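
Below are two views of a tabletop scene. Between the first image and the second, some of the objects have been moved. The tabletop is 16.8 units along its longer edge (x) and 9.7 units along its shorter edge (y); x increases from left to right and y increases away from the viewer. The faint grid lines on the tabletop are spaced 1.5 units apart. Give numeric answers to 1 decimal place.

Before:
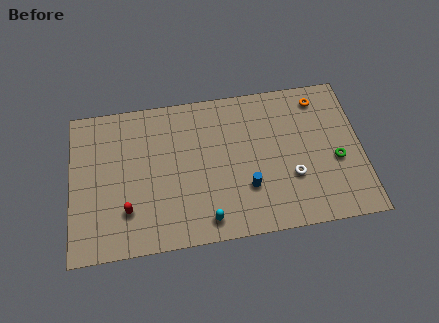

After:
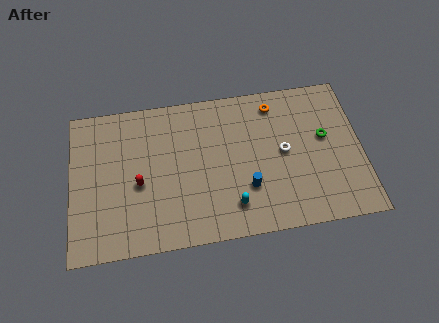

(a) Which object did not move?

the blue cylinder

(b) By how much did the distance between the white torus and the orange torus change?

-2.0

They were about 5.2 units apart before and 3.2 after — 2.0 units closer together.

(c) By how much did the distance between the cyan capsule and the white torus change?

-1.1

They were about 5.4 units apart before and 4.3 after — 1.1 units closer together.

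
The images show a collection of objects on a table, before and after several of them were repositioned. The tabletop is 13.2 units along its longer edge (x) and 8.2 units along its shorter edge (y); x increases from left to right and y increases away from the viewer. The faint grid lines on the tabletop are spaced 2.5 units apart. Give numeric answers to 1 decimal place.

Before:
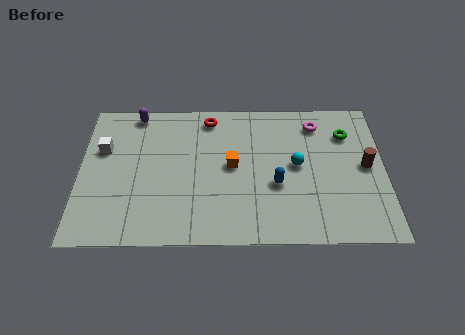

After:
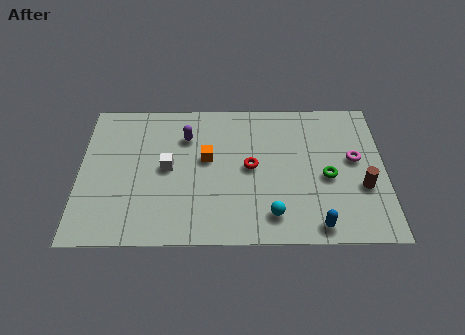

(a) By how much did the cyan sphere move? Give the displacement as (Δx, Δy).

(-1.1, -2.8)

From the two frames, the cyan sphere sits at roughly (9.4, 4.3) before and (8.3, 1.5) after.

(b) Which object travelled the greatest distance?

the red torus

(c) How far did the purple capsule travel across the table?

2.6

The purple capsule moved from about (2.4, 7.4) to (4.6, 6.0), a distance of √(2.2² + 1.4²) ≈ 2.6.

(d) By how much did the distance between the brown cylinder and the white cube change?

-3.0

They were about 11.5 units apart before and 8.5 after — 3.0 units closer together.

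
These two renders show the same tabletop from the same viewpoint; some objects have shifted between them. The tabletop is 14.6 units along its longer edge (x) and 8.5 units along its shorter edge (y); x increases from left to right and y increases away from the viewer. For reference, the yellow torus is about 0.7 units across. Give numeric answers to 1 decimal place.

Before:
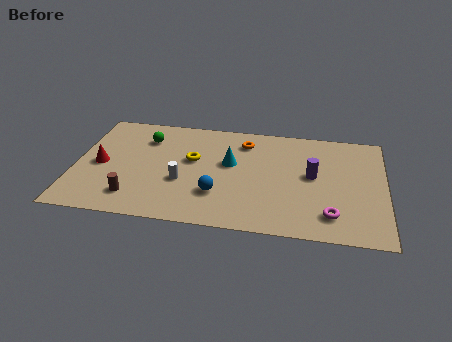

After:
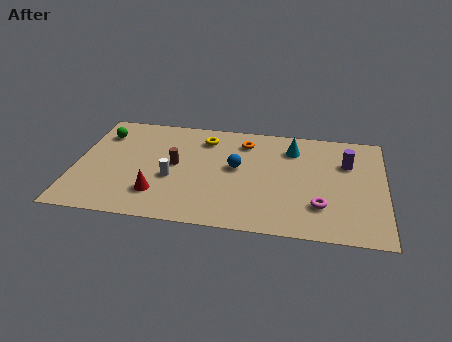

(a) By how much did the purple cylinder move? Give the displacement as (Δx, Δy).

(1.6, 1.2)

From the two frames, the purple cylinder sits at roughly (11.2, 4.6) before and (12.8, 5.8) after.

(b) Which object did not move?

the orange torus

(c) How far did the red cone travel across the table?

3.4

The red cone moved from about (1.2, 4.0) to (4.0, 2.1), a distance of √(2.8² + 1.9²) ≈ 3.4.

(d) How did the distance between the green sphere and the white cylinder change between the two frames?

+1.0

Before: roughly 3.7 units apart; after: 4.7. That's 1.0 units further apart.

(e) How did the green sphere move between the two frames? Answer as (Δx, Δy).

(-2.1, 0.1)

From the two frames, the green sphere sits at roughly (3.2, 6.4) before and (1.1, 6.5) after.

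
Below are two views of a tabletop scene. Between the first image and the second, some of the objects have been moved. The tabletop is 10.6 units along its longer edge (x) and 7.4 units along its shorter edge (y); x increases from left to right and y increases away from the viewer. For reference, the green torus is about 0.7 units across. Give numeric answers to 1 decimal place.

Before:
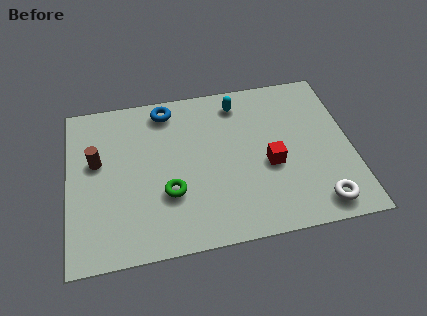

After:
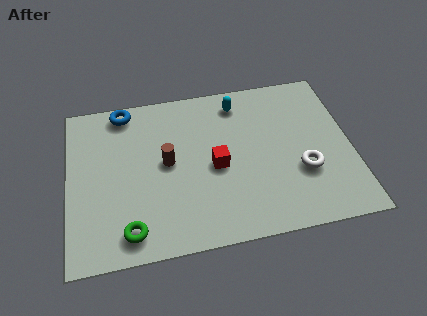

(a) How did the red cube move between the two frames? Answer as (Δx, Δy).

(-2.0, 0.3)

The red cube was at about (7.5, 3.1) and moved to about (5.5, 3.4).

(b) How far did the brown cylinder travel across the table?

2.6

From (1.1, 4.4) to (3.7, 3.9), the brown cylinder covered √(2.6² + 0.5²) ≈ 2.6 units.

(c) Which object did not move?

the cyan capsule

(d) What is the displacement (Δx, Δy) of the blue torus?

(-1.6, 0.2)

From the two frames, the blue torus sits at roughly (3.8, 6.4) before and (2.2, 6.6) after.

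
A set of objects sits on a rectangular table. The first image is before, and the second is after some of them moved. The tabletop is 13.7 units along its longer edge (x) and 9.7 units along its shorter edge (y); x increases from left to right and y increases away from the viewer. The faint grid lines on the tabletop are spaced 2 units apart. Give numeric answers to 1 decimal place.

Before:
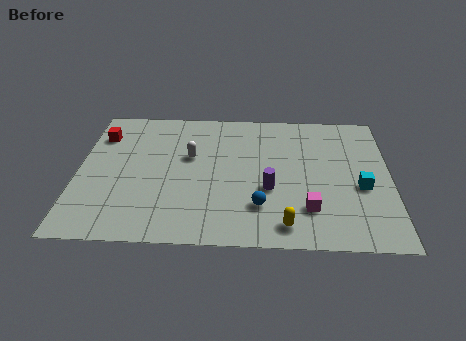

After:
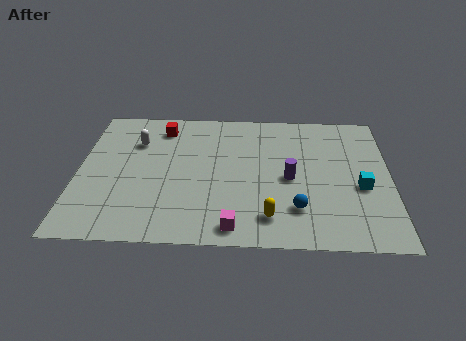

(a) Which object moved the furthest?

the magenta cube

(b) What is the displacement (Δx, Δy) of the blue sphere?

(1.6, -0.1)

From the two frames, the blue sphere sits at roughly (8.0, 2.5) before and (9.6, 2.4) after.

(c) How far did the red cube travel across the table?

2.8

From (0.9, 7.3) to (3.6, 8.0), the red cube covered √(2.7² + 0.7²) ≈ 2.8 units.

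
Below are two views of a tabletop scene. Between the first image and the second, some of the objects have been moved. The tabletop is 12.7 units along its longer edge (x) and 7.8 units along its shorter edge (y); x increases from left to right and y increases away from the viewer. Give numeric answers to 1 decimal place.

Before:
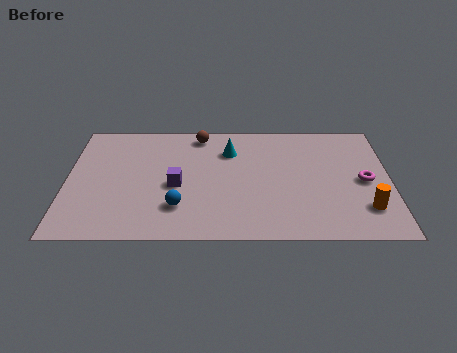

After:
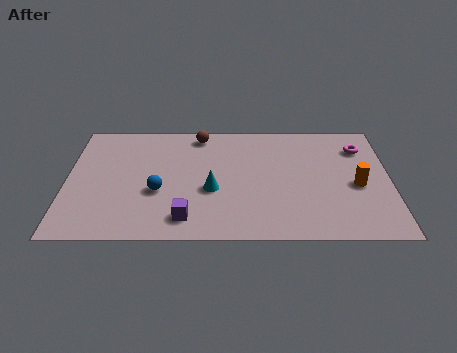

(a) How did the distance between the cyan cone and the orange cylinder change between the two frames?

-0.8

The distance was about 6.5 in the first image and 5.7 in the second, so they moved 0.8 units closer together.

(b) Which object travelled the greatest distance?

the cyan cone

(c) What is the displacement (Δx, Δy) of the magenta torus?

(-0.1, 2.2)

The magenta torus started near (11.7, 3.7) and ended near (11.6, 5.9).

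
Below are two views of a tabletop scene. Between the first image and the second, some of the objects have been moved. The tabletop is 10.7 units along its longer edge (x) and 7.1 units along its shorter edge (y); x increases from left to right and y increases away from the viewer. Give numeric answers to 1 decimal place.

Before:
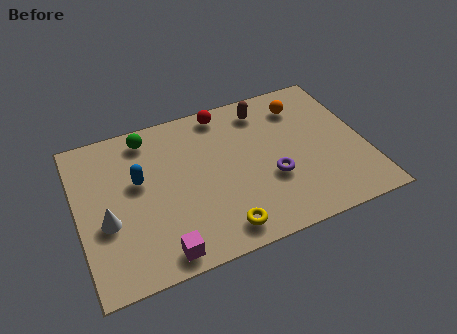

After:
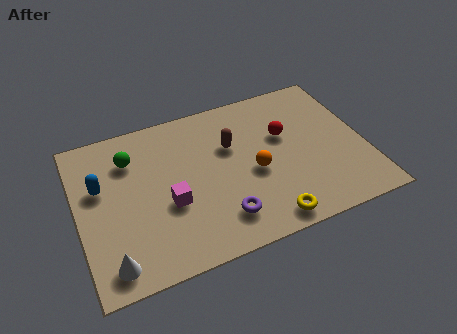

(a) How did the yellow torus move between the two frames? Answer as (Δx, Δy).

(1.7, -0.2)

The yellow torus was at about (5.0, 1.0) and moved to about (6.7, 0.8).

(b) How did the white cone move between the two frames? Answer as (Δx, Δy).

(0.0, -1.8)

The white cone was at about (1.0, 2.8) and moved to about (1.0, 1.0).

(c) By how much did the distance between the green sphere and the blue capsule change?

-0.5

They were about 2.0 units apart before and 1.5 after — 0.5 units closer together.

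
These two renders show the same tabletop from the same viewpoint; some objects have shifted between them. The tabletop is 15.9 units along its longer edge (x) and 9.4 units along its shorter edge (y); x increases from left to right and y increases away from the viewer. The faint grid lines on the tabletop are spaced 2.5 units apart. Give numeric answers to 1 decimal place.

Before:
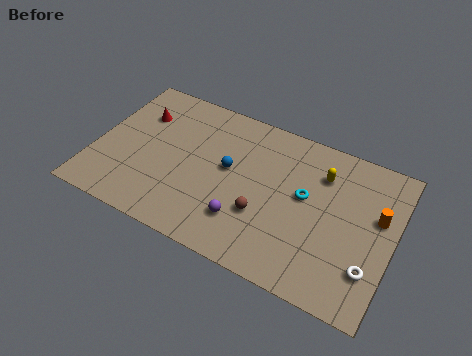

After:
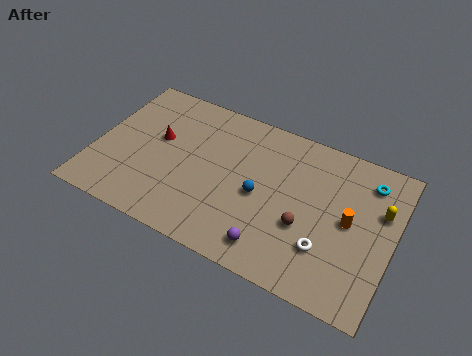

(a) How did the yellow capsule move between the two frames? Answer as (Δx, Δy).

(3.2, -0.9)

From the two frames, the yellow capsule sits at roughly (11.9, 7.0) before and (15.1, 6.1) after.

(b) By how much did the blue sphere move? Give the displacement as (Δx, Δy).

(1.8, -0.9)

The blue sphere was at about (7.1, 5.2) and moved to about (8.9, 4.3).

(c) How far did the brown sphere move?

2.2

The brown sphere was near (9.2, 3.2) before and (11.4, 3.5) after, so it travelled √(2.2² + 0.3²) ≈ 2.2 units.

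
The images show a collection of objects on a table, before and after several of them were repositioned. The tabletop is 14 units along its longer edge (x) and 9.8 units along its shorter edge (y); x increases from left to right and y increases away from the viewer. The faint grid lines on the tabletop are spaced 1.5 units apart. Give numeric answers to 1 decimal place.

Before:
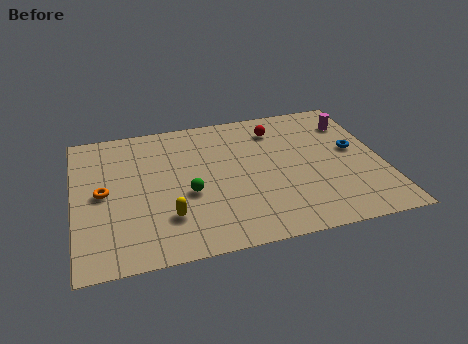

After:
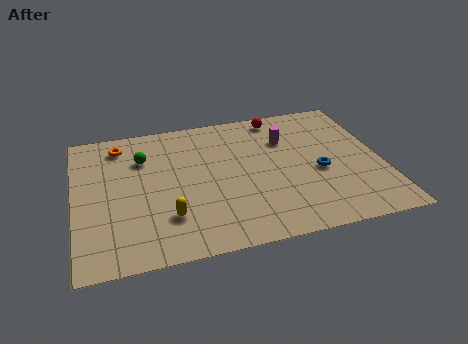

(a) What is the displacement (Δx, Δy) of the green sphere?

(-1.9, 3.0)

The green sphere started near (5.1, 4.0) and ended near (3.2, 7.0).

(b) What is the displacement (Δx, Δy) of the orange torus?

(0.9, 3.3)

The orange torus was at about (1.3, 4.9) and moved to about (2.2, 8.2).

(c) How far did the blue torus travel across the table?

2.1

From (12.8, 5.4) to (11.1, 4.2), the blue torus covered √(1.7² + 1.2²) ≈ 2.1 units.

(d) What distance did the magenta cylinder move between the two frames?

3.2

The magenta cylinder moved from about (12.9, 7.5) to (9.8, 6.9), a distance of √(3.1² + 0.6²) ≈ 3.2.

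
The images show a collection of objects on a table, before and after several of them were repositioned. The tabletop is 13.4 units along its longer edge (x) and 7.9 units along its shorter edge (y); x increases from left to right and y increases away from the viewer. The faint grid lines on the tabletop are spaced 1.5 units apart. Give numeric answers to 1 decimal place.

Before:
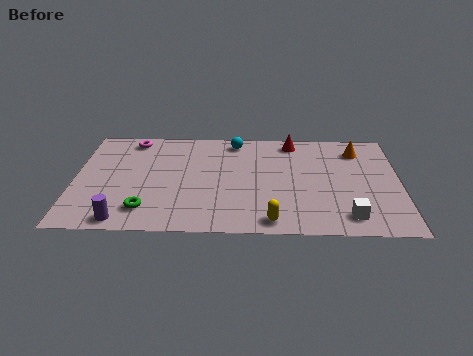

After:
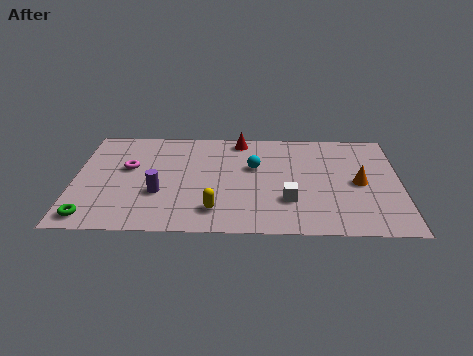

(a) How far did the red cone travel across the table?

2.2

The red cone moved from about (9.0, 6.9) to (6.8, 7.0), a distance of √(2.2² + 0.1²) ≈ 2.2.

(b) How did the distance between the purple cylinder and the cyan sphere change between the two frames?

-3.2

Before: roughly 7.6 units apart; after: 4.4. That's 3.2 units closer together.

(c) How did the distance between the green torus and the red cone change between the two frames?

+0.5

The distance was about 8.0 in the first image and 8.5 in the second, so they moved 0.5 units further apart.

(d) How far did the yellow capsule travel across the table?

2.4

The yellow capsule moved from about (8.1, 0.9) to (5.8, 1.6), a distance of √(2.3² + 0.7²) ≈ 2.4.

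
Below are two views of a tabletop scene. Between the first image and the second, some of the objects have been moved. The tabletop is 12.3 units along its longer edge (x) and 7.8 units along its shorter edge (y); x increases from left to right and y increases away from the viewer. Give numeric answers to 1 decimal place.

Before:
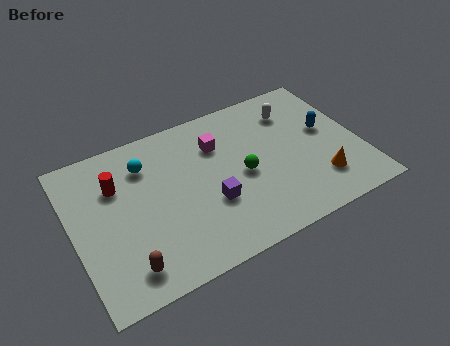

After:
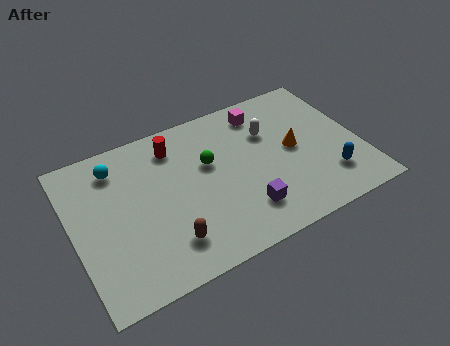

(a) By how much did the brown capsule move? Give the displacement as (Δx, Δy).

(1.8, 0.4)

The brown capsule started near (1.9, 1.3) and ended near (3.7, 1.7).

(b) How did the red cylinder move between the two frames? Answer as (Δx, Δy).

(2.6, 0.9)

From the two frames, the red cylinder sits at roughly (2.0, 5.4) before and (4.6, 6.3) after.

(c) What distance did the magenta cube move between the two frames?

2.3

From (6.4, 5.6) to (8.5, 6.5), the magenta cube covered √(2.1² + 0.9²) ≈ 2.3 units.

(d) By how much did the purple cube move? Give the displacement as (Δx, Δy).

(1.3, -1.0)

The purple cube started near (5.7, 2.8) and ended near (7.0, 1.8).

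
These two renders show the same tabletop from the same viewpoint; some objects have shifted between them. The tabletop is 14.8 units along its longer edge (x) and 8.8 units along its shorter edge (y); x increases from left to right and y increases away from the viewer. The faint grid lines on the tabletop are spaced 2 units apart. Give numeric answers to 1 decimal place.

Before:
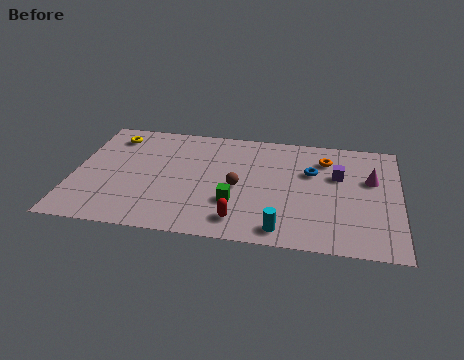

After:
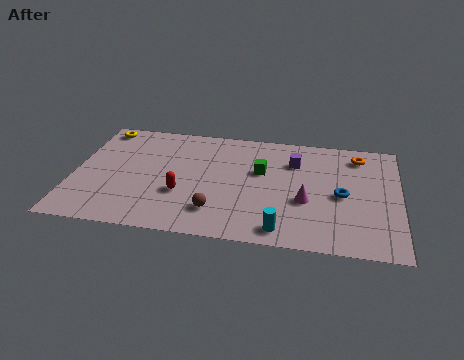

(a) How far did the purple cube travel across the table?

2.2

From (12.0, 5.6) to (10.0, 6.4), the purple cube covered √(2.0² + 0.8²) ≈ 2.2 units.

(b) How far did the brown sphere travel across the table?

2.2

From (7.5, 4.0) to (6.6, 2.0), the brown sphere covered √(0.9² + 2.0²) ≈ 2.2 units.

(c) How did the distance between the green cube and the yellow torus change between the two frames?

+0.6

Before: roughly 7.3 units apart; after: 7.9. That's 0.6 units further apart.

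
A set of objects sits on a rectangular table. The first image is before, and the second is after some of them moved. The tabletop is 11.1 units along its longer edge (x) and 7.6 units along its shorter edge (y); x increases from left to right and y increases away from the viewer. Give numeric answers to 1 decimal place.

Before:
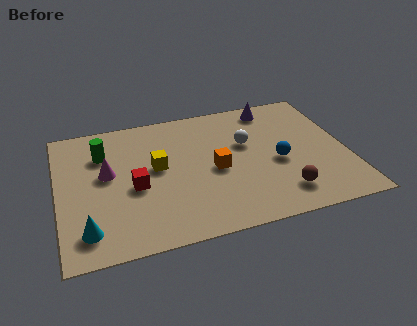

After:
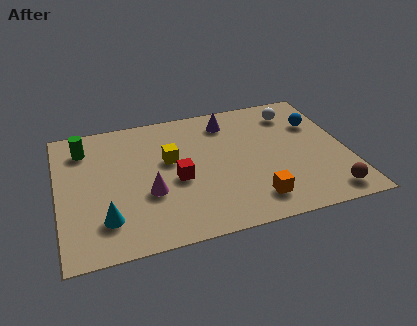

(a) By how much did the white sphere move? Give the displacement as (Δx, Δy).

(2.0, 1.4)

The white sphere started near (7.3, 4.7) and ended near (9.3, 6.1).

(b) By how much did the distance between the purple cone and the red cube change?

-2.9

The distance was about 6.5 in the first image and 3.6 in the second, so they moved 2.9 units closer together.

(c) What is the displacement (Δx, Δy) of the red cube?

(1.6, 0.0)

From the two frames, the red cube sits at roughly (2.9, 3.3) before and (4.5, 3.3) after.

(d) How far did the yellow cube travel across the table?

0.6

The yellow cube was near (3.8, 4.2) before and (4.3, 4.5) after, so it travelled √(0.5² + 0.3²) ≈ 0.6 units.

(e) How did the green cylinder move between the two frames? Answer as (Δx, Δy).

(-0.7, 0.5)

From the two frames, the green cylinder sits at roughly (1.8, 5.5) before and (1.1, 6.0) after.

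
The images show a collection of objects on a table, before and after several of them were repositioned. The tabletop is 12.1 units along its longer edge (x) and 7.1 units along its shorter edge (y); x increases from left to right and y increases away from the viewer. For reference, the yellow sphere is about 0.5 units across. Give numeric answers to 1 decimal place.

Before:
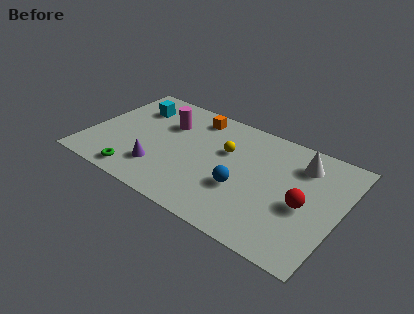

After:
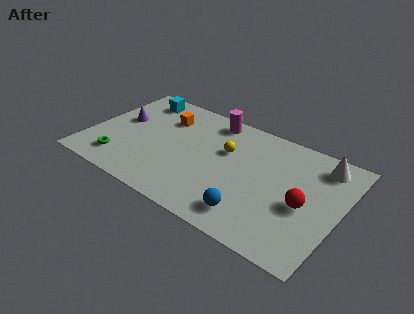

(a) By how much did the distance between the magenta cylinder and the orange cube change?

+0.8

Before: roughly 1.6 units apart; after: 2.4. That's 0.8 units further apart.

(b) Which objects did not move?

the red sphere and the yellow sphere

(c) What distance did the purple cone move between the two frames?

3.3

The purple cone moved from about (3.7, 1.8) to (1.3, 4.1), a distance of √(2.4² + 2.3²) ≈ 3.3.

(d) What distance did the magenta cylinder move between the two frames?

2.4

From (3.5, 4.9) to (5.5, 6.2), the magenta cylinder covered √(2.0² + 1.3²) ≈ 2.4 units.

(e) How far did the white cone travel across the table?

1.0

From (10.0, 5.5) to (10.9, 5.9), the white cone covered √(0.9² + 0.4²) ≈ 1.0 units.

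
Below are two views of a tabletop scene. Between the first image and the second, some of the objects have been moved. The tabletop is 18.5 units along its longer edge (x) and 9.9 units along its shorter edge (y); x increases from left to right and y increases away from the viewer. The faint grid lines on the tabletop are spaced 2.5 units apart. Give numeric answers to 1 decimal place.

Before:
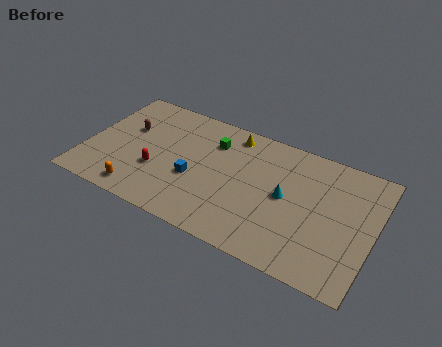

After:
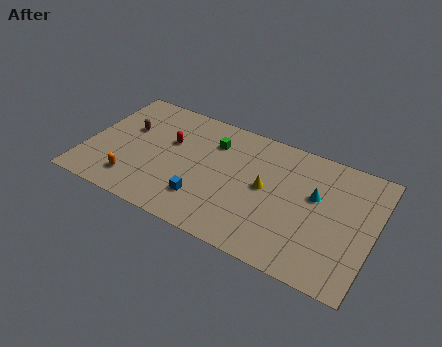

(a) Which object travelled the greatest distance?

the yellow cone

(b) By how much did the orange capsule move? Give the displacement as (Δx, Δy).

(-0.5, 0.7)

The orange capsule started near (3.9, 1.3) and ended near (3.4, 2.0).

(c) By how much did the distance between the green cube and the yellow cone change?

+2.7

Before: roughly 1.6 units apart; after: 4.3. That's 2.7 units further apart.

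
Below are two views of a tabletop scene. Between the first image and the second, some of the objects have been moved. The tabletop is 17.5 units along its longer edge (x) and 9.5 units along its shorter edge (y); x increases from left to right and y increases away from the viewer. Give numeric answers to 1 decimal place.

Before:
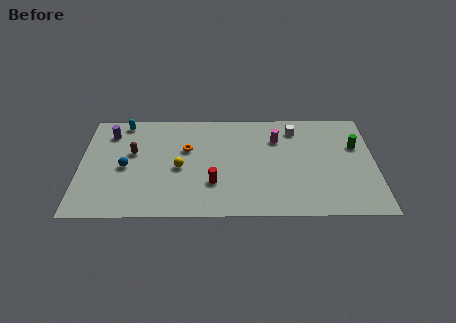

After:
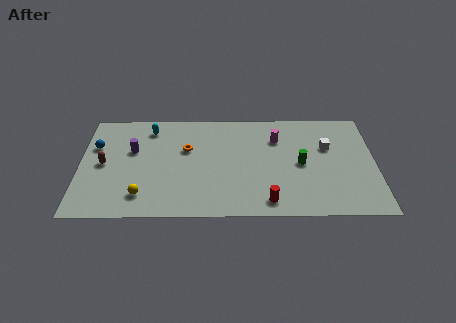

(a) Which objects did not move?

the orange torus and the magenta cylinder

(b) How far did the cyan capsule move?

1.7

The cyan capsule was near (2.5, 8.5) before and (4.1, 7.9) after, so it travelled √(1.6² + 0.6²) ≈ 1.7 units.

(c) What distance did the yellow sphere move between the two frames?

3.3

From (5.9, 4.3) to (3.7, 1.9), the yellow sphere covered √(2.2² + 2.4²) ≈ 3.3 units.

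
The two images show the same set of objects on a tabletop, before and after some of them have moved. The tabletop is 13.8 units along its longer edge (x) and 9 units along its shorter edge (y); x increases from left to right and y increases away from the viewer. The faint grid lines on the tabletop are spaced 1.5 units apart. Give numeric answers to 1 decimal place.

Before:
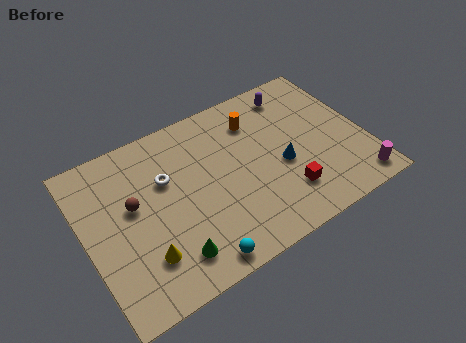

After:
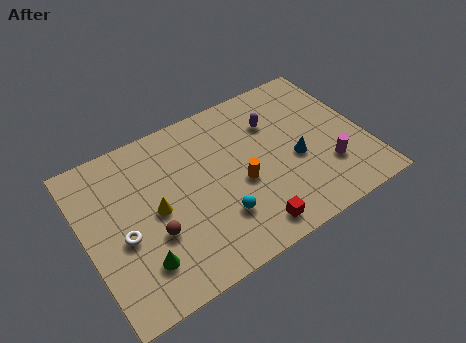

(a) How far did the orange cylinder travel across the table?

3.4

The orange cylinder was near (8.8, 6.9) before and (7.5, 3.8) after, so it travelled √(1.3² + 3.1²) ≈ 3.4 units.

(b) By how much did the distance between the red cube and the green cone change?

-0.5

Before: roughly 5.8 units apart; after: 5.3. That's 0.5 units closer together.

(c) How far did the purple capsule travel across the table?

1.8

From (10.9, 7.6) to (9.6, 6.4), the purple capsule covered √(1.3² + 1.2²) ≈ 1.8 units.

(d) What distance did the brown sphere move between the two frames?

2.1

From (2.4, 5.2) to (3.1, 3.2), the brown sphere covered √(0.7² + 2.0²) ≈ 2.1 units.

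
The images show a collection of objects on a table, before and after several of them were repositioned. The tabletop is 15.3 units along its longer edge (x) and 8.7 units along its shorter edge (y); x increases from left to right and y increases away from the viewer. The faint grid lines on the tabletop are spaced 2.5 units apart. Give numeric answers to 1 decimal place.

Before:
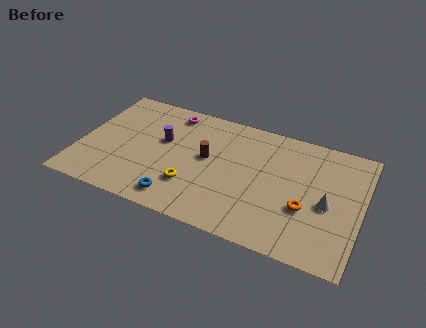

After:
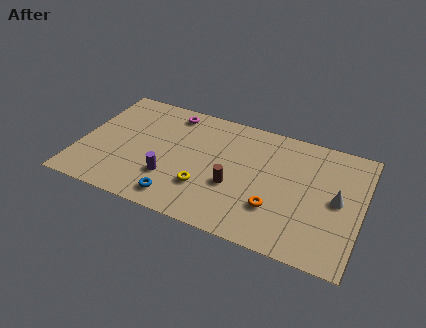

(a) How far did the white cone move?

0.7

The white cone moved from about (13.5, 3.9) to (14.0, 4.4), a distance of √(0.5² + 0.5²) ≈ 0.7.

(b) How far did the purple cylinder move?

2.7

The purple cylinder moved from about (4.4, 5.2) to (5.1, 2.6), a distance of √(0.7² + 2.6²) ≈ 2.7.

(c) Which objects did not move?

the blue torus and the magenta torus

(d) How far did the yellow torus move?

0.7

From (6.3, 2.5) to (7.0, 2.6), the yellow torus covered √(0.7² + 0.1²) ≈ 0.7 units.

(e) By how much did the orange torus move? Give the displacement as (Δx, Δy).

(-1.6, -0.6)

The orange torus started near (12.4, 3.2) and ended near (10.8, 2.6).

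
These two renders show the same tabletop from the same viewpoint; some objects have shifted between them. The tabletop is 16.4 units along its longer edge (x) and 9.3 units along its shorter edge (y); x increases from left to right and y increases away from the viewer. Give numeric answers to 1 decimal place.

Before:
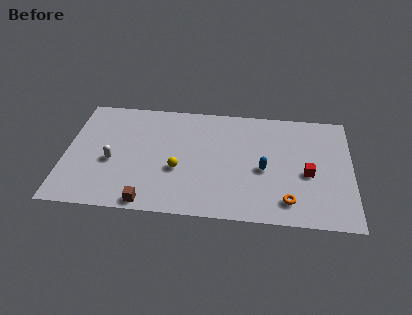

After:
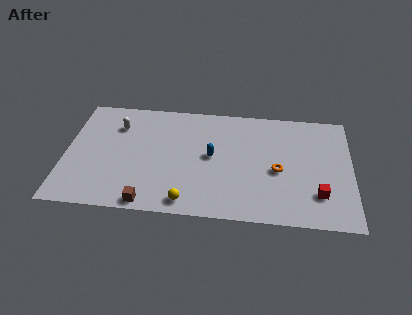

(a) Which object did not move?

the brown cube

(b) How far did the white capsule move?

3.0

The white capsule was near (2.7, 3.9) before and (2.9, 6.9) after, so it travelled √(0.2² + 3.0²) ≈ 3.0 units.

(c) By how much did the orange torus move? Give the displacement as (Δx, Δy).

(-0.6, 2.4)

From the two frames, the orange torus sits at roughly (12.8, 1.7) before and (12.2, 4.1) after.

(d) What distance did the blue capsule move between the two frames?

3.1

The blue capsule was near (11.4, 4.1) before and (8.4, 4.9) after, so it travelled √(3.0² + 0.8²) ≈ 3.1 units.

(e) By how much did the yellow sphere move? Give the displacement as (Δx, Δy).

(0.6, -2.5)

The yellow sphere started near (6.5, 3.6) and ended near (7.1, 1.1).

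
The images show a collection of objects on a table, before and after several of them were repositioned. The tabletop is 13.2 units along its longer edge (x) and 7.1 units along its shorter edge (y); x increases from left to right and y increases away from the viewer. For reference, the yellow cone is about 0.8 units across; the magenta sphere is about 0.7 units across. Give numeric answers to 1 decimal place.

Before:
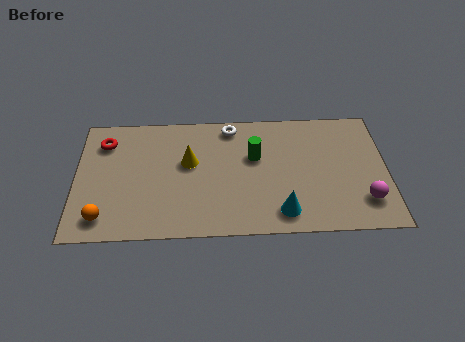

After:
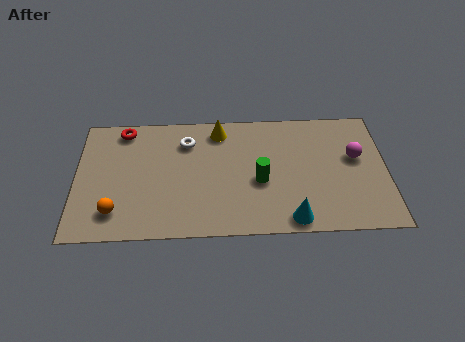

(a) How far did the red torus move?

1.1

The red torus was near (1.2, 5.5) before and (2.0, 6.2) after, so it travelled √(0.8² + 0.7²) ≈ 1.1 units.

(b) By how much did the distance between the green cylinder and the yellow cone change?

+0.6

Before: roughly 2.8 units apart; after: 3.4. That's 0.6 units further apart.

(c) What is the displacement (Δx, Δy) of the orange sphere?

(0.5, 0.3)

The orange sphere started near (1.2, 1.2) and ended near (1.7, 1.5).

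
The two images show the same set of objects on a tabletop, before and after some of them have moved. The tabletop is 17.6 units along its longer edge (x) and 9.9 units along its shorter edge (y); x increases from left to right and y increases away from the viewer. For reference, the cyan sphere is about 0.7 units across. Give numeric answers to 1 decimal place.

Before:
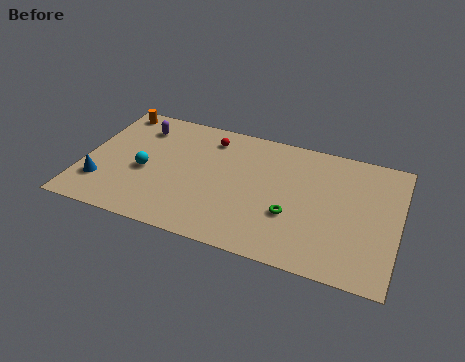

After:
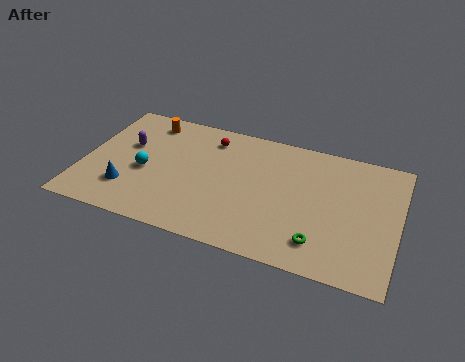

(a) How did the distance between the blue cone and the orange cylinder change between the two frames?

-0.4

Before: roughly 6.2 units apart; after: 5.8. That's 0.4 units closer together.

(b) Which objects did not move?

the cyan sphere and the red sphere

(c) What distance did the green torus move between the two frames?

2.3

The green torus moved from about (11.8, 3.5) to (13.5, 2.0), a distance of √(1.7² + 1.5²) ≈ 2.3.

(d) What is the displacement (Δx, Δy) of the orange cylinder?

(2.0, -0.4)

The orange cylinder started near (1.2, 8.8) and ended near (3.2, 8.4).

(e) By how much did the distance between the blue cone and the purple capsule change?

-1.9

Before: roughly 5.4 units apart; after: 3.5. That's 1.9 units closer together.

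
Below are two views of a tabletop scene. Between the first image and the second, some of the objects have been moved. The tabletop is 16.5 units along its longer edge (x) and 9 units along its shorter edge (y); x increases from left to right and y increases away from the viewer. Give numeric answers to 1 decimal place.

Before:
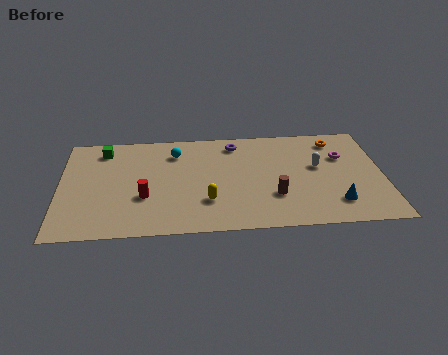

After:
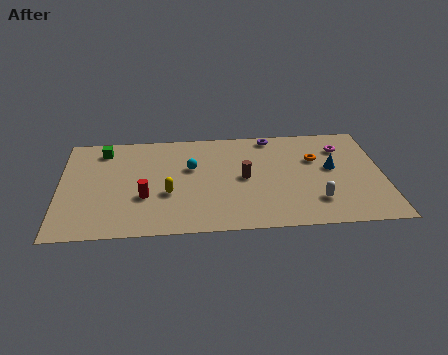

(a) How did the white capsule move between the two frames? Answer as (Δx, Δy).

(-0.2, -3.0)

From the two frames, the white capsule sits at roughly (13.2, 5.2) before and (13.0, 2.2) after.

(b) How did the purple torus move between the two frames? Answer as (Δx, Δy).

(1.9, 0.5)

The purple torus was at about (9.0, 7.6) and moved to about (10.9, 8.1).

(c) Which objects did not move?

the green cube and the red cylinder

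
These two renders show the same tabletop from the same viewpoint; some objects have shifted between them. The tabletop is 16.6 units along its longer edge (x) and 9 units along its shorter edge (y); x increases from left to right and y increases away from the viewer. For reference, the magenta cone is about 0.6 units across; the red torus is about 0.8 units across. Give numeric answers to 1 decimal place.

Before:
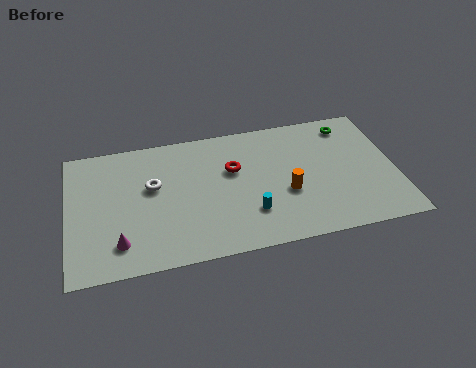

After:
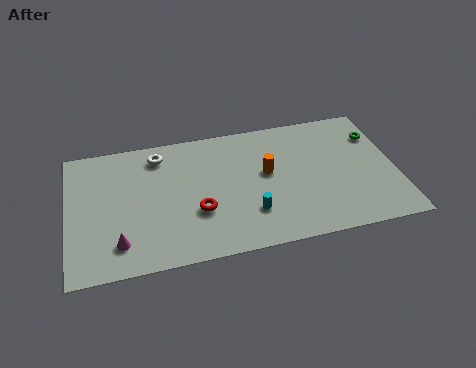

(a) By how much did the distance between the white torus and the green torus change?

+0.7

The distance was about 10.4 in the first image and 11.1 in the second, so they moved 0.7 units further apart.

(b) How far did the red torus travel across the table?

3.1

From (8.4, 5.7) to (6.5, 3.2), the red torus covered √(1.9² + 2.5²) ≈ 3.1 units.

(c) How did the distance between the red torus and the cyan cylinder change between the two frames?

-0.6

The distance was about 3.3 in the first image and 2.7 in the second, so they moved 0.6 units closer together.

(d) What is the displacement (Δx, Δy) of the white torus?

(0.4, 2.1)

The white torus was at about (4.3, 5.4) and moved to about (4.7, 7.5).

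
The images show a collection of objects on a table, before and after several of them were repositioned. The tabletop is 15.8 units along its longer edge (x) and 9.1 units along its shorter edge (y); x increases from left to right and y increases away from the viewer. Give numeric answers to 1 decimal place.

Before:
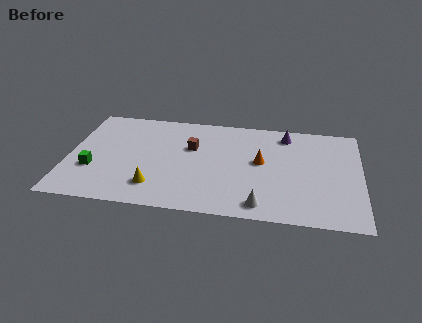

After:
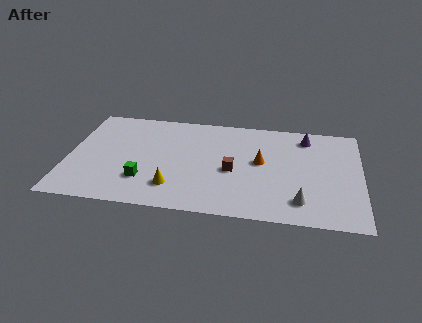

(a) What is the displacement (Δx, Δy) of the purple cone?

(1.1, -0.1)

The purple cone started near (11.7, 7.7) and ended near (12.8, 7.6).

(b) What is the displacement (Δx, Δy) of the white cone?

(2.1, 0.6)

From the two frames, the white cone sits at roughly (10.5, 1.2) before and (12.6, 1.8) after.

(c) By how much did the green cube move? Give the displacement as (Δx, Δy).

(2.8, -0.6)

From the two frames, the green cube sits at roughly (1.4, 3.1) before and (4.2, 2.5) after.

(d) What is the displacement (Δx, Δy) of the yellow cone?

(1.0, 0.1)

From the two frames, the yellow cone sits at roughly (4.8, 2.0) before and (5.8, 2.1) after.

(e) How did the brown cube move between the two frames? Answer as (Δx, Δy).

(2.3, -1.8)

The brown cube was at about (6.6, 5.8) and moved to about (8.9, 4.0).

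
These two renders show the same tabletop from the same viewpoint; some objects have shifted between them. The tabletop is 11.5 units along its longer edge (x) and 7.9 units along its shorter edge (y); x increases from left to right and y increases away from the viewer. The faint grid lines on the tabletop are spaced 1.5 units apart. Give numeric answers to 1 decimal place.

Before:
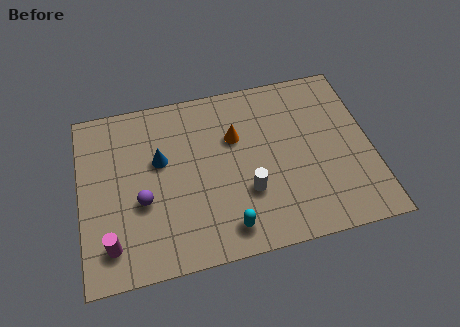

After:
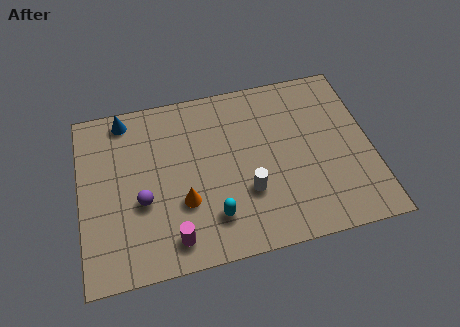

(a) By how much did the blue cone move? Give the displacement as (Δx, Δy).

(-1.3, 2.2)

The blue cone started near (3.2, 4.8) and ended near (1.9, 7.0).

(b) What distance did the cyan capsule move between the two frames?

0.8

From (5.6, 1.2) to (5.1, 1.8), the cyan capsule covered √(0.5² + 0.6²) ≈ 0.8 units.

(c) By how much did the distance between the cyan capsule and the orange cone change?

-2.6

Before: roughly 4.0 units apart; after: 1.4. That's 2.6 units closer together.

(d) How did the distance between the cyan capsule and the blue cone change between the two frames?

+1.8

The distance was about 4.3 in the first image and 6.1 in the second, so they moved 1.8 units further apart.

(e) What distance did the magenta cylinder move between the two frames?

2.4

From (1.1, 1.5) to (3.5, 1.2), the magenta cylinder covered √(2.4² + 0.3²) ≈ 2.4 units.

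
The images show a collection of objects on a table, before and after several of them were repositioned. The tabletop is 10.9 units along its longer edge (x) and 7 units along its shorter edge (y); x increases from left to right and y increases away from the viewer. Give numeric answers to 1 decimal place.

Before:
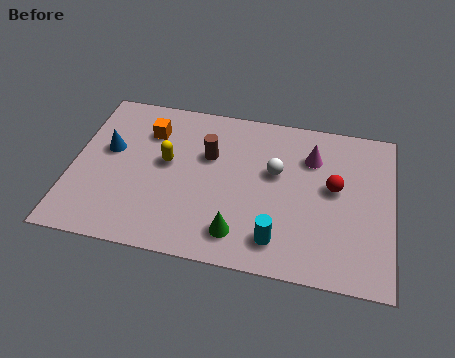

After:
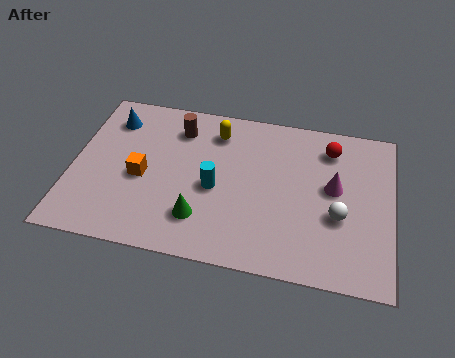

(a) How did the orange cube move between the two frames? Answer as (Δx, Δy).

(-0.1, -2.1)

The orange cube started near (2.5, 5.2) and ended near (2.4, 3.1).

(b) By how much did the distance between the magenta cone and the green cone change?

+0.5

The distance was about 4.4 in the first image and 4.9 in the second, so they moved 0.5 units further apart.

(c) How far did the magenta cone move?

1.4

The magenta cone was near (8.1, 5.1) before and (8.9, 3.9) after, so it travelled √(0.8² + 1.2²) ≈ 1.4 units.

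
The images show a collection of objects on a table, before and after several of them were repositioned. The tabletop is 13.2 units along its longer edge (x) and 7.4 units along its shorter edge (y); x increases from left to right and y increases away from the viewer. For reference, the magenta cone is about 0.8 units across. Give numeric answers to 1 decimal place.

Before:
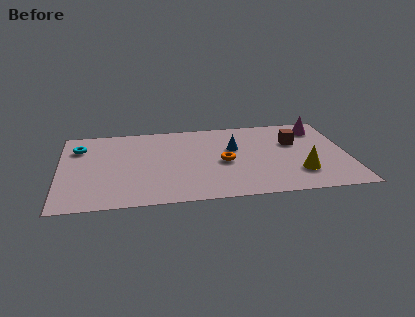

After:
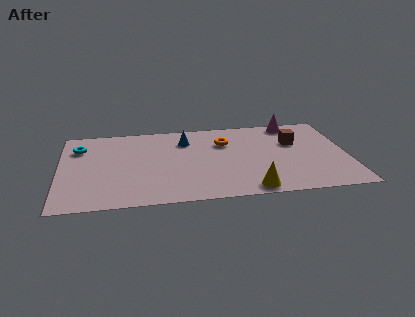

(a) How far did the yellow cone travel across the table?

2.6

The yellow cone moved from about (10.9, 2.0) to (8.6, 0.8), a distance of √(2.3² + 1.2²) ≈ 2.6.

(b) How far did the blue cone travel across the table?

2.4

The blue cone moved from about (8.0, 4.6) to (5.8, 5.6), a distance of √(2.2² + 1.0²) ≈ 2.4.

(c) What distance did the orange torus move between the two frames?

1.8

From (7.5, 3.4) to (7.6, 5.2), the orange torus covered √(0.1² + 1.8²) ≈ 1.8 units.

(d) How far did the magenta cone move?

1.3

The magenta cone was near (12.0, 6.0) before and (10.8, 6.6) after, so it travelled √(1.2² + 0.6²) ≈ 1.3 units.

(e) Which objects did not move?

the brown cube and the cyan torus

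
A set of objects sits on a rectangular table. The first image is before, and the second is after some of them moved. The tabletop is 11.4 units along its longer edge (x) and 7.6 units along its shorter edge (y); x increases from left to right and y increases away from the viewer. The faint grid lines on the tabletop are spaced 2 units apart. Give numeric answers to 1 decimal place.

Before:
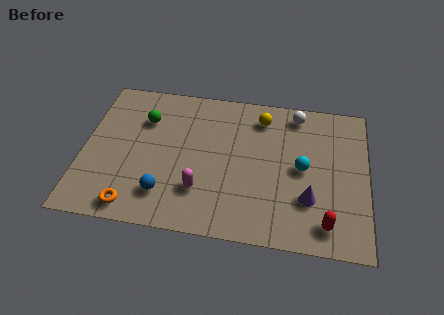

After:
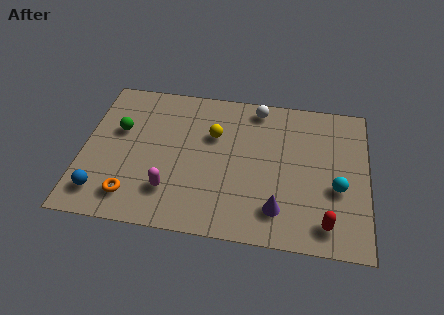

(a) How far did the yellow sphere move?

2.2

From (7.1, 6.2) to (5.2, 5.0), the yellow sphere covered √(1.9² + 1.2²) ≈ 2.2 units.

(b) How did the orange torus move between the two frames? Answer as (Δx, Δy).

(-0.1, 0.5)

From the two frames, the orange torus sits at roughly (2.2, 0.9) before and (2.1, 1.4) after.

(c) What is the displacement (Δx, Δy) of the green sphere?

(-1.0, -0.7)

From the two frames, the green sphere sits at roughly (2.4, 5.4) before and (1.4, 4.7) after.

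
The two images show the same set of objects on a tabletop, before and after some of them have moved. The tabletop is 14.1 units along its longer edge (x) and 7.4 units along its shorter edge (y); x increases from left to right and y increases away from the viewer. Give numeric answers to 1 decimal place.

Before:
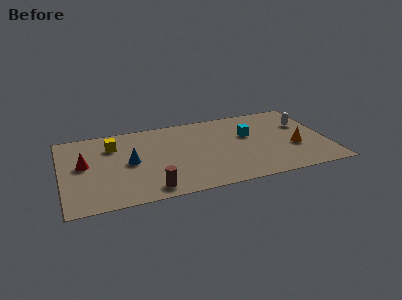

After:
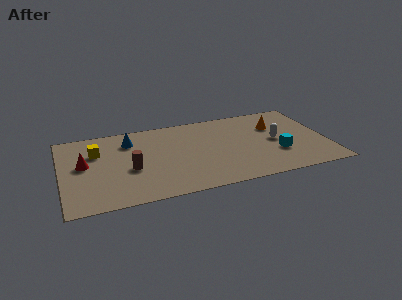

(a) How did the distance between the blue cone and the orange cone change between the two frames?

-0.9

The distance was about 8.7 in the first image and 7.8 in the second, so they moved 0.9 units closer together.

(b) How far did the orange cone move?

2.4

From (12.3, 2.8) to (11.5, 5.1), the orange cone covered √(0.8² + 2.3²) ≈ 2.4 units.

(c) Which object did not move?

the red cone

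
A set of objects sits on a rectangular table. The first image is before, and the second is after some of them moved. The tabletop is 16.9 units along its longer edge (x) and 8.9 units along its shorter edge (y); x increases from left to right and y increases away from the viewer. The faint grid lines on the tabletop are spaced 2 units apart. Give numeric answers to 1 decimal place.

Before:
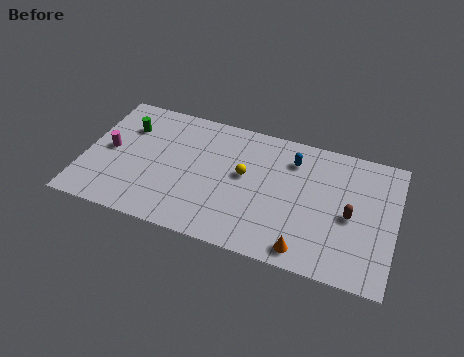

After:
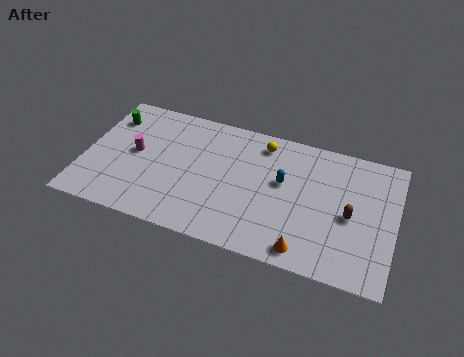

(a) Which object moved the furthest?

the yellow sphere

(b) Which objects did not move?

the brown capsule and the orange cone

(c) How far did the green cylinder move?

1.1

The green cylinder was near (2.1, 6.4) before and (1.1, 6.8) after, so it travelled √(1.0² + 0.4²) ≈ 1.1 units.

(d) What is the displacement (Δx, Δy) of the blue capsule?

(-0.4, -1.7)

The blue capsule was at about (11.2, 6.9) and moved to about (10.8, 5.2).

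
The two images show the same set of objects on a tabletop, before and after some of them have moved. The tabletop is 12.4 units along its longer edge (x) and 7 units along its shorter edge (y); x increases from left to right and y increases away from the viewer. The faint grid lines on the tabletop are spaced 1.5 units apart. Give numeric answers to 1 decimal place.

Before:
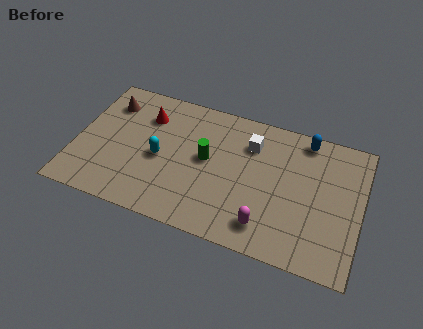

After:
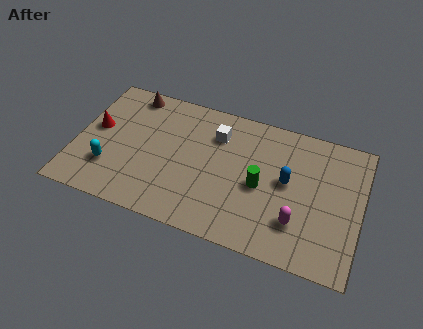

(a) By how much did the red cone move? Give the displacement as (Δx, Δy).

(-2.1, -1.3)

The red cone was at about (2.9, 5.2) and moved to about (0.8, 3.9).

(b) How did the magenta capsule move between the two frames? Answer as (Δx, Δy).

(1.3, 0.6)

The magenta capsule started near (8.5, 1.3) and ended near (9.8, 1.9).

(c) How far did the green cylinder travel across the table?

2.5

The green cylinder was near (5.7, 3.8) before and (8.1, 3.2) after, so it travelled √(2.4² + 0.6²) ≈ 2.5 units.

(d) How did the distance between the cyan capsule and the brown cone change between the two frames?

+0.9

The distance was about 3.3 in the first image and 4.2 in the second, so they moved 0.9 units further apart.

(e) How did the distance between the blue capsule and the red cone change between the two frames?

+1.4

Before: roughly 7.0 units apart; after: 8.4. That's 1.4 units further apart.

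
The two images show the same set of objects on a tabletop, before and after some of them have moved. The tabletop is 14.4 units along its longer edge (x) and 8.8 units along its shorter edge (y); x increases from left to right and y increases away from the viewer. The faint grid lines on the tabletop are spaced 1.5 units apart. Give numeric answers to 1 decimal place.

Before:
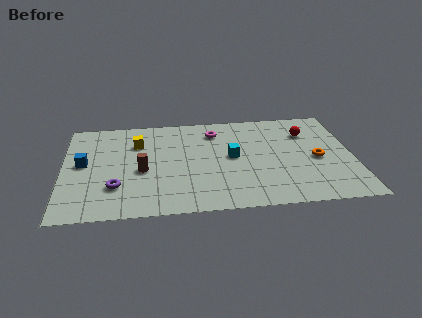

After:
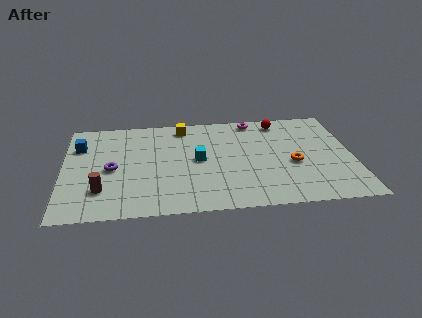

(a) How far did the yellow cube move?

2.6

The yellow cube moved from about (3.7, 6.3) to (6.0, 7.6), a distance of √(2.3² + 1.3²) ≈ 2.6.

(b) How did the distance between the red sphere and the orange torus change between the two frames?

+1.5

The distance was about 2.4 in the first image and 3.9 in the second, so they moved 1.5 units further apart.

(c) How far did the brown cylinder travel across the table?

2.5

The brown cylinder was near (3.9, 3.8) before and (1.9, 2.3) after, so it travelled √(2.0² + 1.5²) ≈ 2.5 units.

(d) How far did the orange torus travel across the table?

1.2

The orange torus was near (12.6, 4.0) before and (11.4, 3.7) after, so it travelled √(1.2² + 0.3²) ≈ 1.2 units.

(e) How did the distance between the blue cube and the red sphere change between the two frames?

-1.1

Before: roughly 11.3 units apart; after: 10.2. That's 1.1 units closer together.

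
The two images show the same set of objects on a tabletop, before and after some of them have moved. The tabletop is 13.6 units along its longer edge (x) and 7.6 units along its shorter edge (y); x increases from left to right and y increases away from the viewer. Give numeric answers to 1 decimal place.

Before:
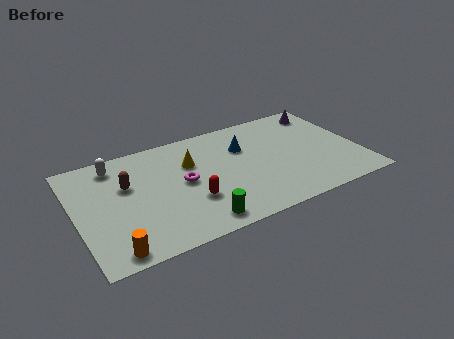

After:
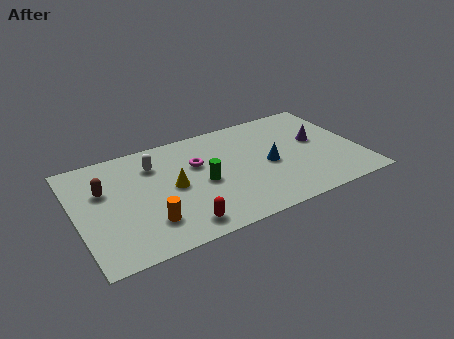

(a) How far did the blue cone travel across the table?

2.0

From (8.2, 5.2) to (9.2, 3.5), the blue cone covered √(1.0² + 1.7²) ≈ 2.0 units.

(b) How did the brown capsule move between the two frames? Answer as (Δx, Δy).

(-1.1, 0.1)

From the two frames, the brown capsule sits at roughly (2.5, 4.8) before and (1.4, 4.9) after.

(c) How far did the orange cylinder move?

2.1

From (1.4, 0.8) to (3.2, 1.9), the orange cylinder covered √(1.8² + 1.1²) ≈ 2.1 units.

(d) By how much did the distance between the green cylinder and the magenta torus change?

-1.5

Before: roughly 2.9 units apart; after: 1.4. That's 1.5 units closer together.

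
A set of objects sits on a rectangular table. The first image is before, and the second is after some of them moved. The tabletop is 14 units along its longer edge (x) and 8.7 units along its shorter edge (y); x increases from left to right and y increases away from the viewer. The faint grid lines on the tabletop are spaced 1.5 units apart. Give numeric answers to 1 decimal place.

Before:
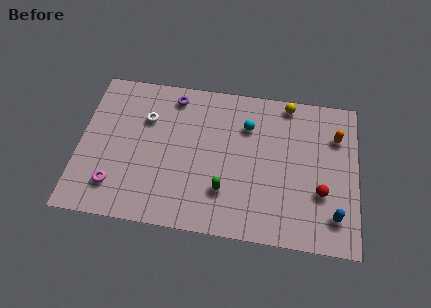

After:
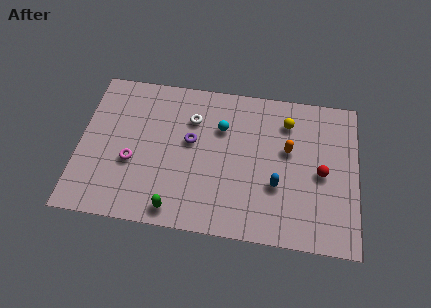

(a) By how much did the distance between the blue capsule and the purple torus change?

-5.3

They were about 10.1 units apart before and 4.8 after — 5.3 units closer together.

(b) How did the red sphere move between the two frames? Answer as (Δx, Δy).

(0.0, 1.1)

From the two frames, the red sphere sits at roughly (12.2, 3.0) before and (12.2, 4.1) after.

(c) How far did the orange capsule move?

2.6

The orange capsule moved from about (12.9, 6.3) to (10.5, 5.2), a distance of √(2.4² + 1.1²) ≈ 2.6.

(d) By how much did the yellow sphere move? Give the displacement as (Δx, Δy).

(0.0, -1.1)

From the two frames, the yellow sphere sits at roughly (10.4, 7.9) before and (10.4, 6.8) after.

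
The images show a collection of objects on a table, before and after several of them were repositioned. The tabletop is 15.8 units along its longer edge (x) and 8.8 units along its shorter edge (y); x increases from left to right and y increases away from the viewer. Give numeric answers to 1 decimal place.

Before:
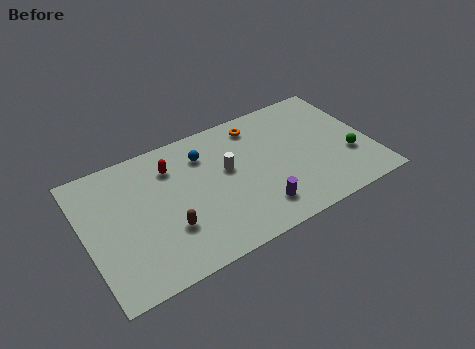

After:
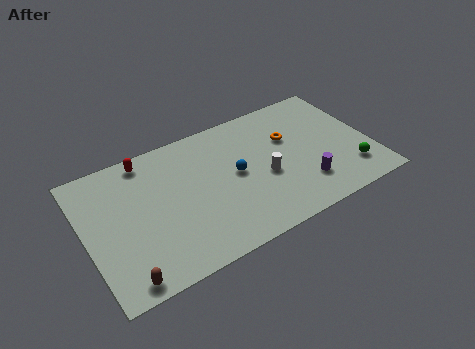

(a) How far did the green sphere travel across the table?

1.0

From (14.5, 3.0) to (14.4, 2.0), the green sphere covered √(0.1² + 1.0²) ≈ 1.0 units.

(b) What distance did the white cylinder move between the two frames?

2.4

The white cylinder moved from about (7.9, 5.1) to (9.8, 3.7), a distance of √(1.9² + 1.4²) ≈ 2.4.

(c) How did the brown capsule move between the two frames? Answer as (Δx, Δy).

(-2.7, -1.9)

The brown capsule was at about (4.3, 2.8) and moved to about (1.6, 0.9).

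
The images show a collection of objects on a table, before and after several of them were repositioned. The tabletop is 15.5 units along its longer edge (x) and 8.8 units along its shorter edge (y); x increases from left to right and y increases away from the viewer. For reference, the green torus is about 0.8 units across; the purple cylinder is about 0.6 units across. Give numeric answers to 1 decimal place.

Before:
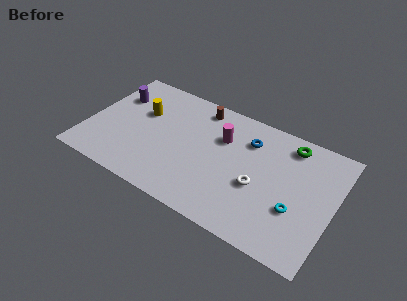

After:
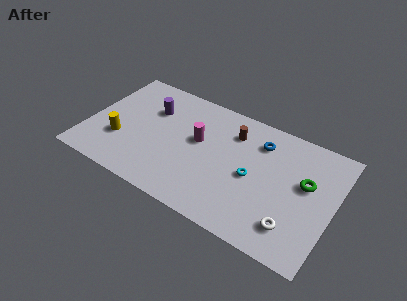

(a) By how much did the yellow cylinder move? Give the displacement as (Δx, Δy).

(-1.0, -2.7)

The yellow cylinder started near (3.2, 5.6) and ended near (2.2, 2.9).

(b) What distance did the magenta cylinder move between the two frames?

1.7

The magenta cylinder moved from about (8.3, 6.0) to (6.9, 5.1), a distance of √(1.4² + 0.9²) ≈ 1.7.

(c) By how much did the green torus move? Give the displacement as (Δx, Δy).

(1.3, -2.3)

The green torus started near (12.4, 7.5) and ended near (13.7, 5.2).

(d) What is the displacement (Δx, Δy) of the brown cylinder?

(2.3, -0.9)

The brown cylinder started near (6.6, 7.6) and ended near (8.9, 6.7).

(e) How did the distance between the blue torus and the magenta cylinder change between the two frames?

+2.4

They were about 1.7 units apart before and 4.1 after — 2.4 units further apart.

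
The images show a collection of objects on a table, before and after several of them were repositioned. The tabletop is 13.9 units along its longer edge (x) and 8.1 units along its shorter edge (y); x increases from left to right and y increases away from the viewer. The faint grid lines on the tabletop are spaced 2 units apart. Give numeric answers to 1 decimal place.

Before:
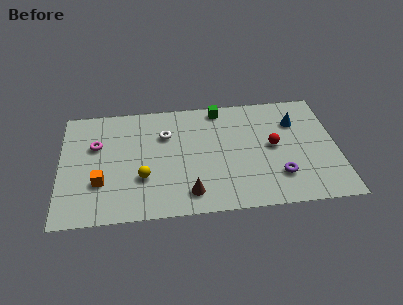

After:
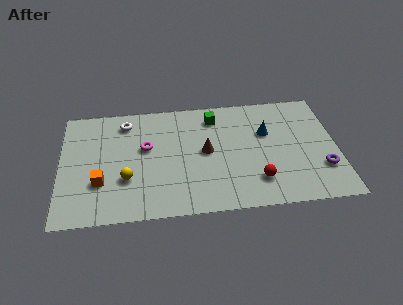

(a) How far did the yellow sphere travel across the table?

0.8

The yellow sphere moved from about (4.1, 2.7) to (3.3, 2.7), a distance of √(0.8² + 0.0²) ≈ 0.8.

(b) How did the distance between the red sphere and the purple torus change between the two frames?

+1.2

They were about 2.1 units apart before and 3.3 after — 1.2 units further apart.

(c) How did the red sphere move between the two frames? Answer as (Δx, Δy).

(-0.9, -2.3)

The red sphere started near (10.7, 4.2) and ended near (9.8, 1.9).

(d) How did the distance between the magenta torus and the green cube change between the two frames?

-2.7

They were about 6.6 units apart before and 3.9 after — 2.7 units closer together.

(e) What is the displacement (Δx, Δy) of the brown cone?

(0.9, 2.8)

From the two frames, the brown cone sits at roughly (6.4, 1.4) before and (7.3, 4.2) after.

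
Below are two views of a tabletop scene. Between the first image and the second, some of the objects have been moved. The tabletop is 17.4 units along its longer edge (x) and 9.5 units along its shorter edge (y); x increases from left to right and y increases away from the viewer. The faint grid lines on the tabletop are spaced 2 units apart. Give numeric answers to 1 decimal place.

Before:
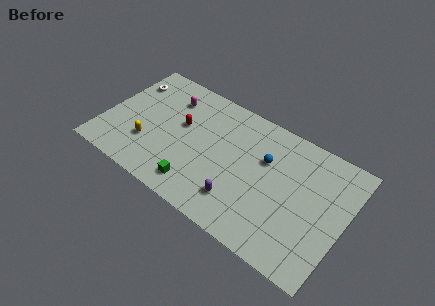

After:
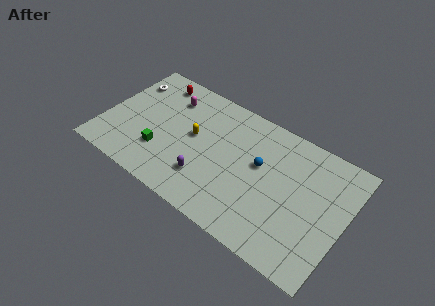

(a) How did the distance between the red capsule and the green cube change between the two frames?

+1.1

Before: roughly 4.4 units apart; after: 5.5. That's 1.1 units further apart.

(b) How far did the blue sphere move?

0.7

The blue sphere moved from about (11.5, 6.2) to (11.2, 5.6), a distance of √(0.3² + 0.6²) ≈ 0.7.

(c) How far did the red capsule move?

3.5

The red capsule was near (5.4, 5.6) before and (3.0, 8.1) after, so it travelled √(2.4² + 2.5²) ≈ 3.5 units.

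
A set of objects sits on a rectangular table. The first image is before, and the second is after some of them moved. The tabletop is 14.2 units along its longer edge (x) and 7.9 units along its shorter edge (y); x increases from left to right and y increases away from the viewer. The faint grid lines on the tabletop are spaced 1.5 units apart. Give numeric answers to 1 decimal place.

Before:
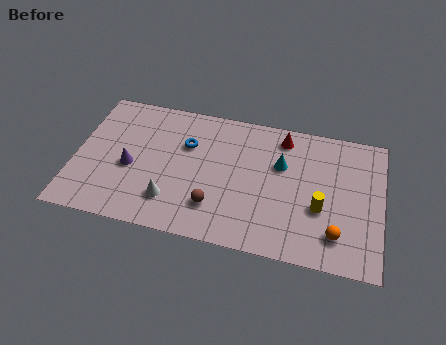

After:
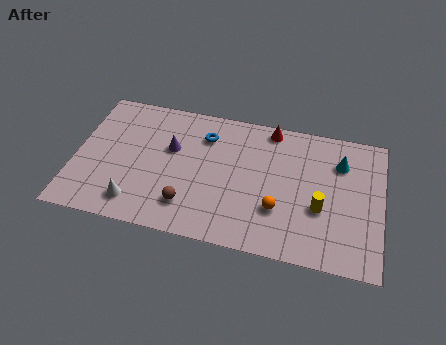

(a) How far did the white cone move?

1.7

The white cone was near (4.6, 1.9) before and (3.0, 1.4) after, so it travelled √(1.6² + 0.5²) ≈ 1.7 units.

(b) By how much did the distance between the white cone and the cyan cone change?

+4.3

The distance was about 5.9 in the first image and 10.2 in the second, so they moved 4.3 units further apart.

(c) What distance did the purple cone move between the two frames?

2.3

The purple cone was near (2.6, 3.4) before and (4.4, 4.9) after, so it travelled √(1.8² + 1.5²) ≈ 2.3 units.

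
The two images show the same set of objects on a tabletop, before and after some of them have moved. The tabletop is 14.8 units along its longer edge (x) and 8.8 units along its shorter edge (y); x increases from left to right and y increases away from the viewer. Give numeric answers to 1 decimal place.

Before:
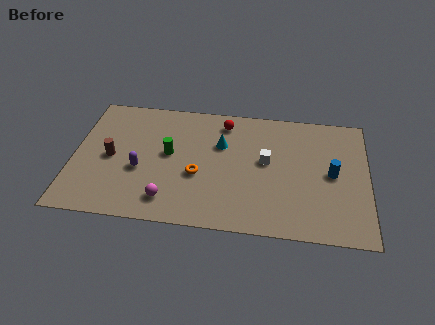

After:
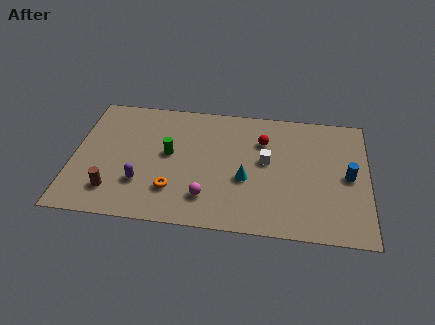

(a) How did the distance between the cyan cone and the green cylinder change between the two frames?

+1.3

They were about 2.8 units apart before and 4.1 after — 1.3 units further apart.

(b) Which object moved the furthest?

the cyan cone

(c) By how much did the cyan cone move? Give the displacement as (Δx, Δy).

(1.3, -2.3)

The cyan cone started near (7.4, 5.8) and ended near (8.7, 3.5).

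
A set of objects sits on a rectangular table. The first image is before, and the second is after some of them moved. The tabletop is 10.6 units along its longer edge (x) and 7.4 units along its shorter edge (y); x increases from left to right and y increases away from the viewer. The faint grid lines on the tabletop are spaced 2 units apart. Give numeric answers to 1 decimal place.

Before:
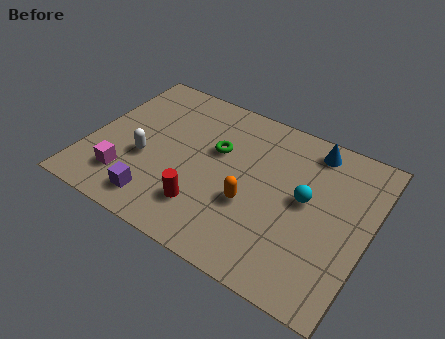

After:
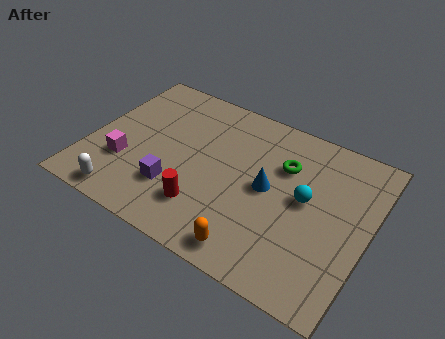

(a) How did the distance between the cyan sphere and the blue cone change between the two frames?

-1.0

The distance was about 2.4 in the first image and 1.4 in the second, so they moved 1.0 units closer together.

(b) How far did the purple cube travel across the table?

1.0

From (3.0, 1.2) to (3.5, 2.1), the purple cube covered √(0.5² + 0.9²) ≈ 1.0 units.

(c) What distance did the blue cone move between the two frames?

2.9

The blue cone moved from about (8.1, 6.4) to (6.8, 3.8), a distance of √(1.3² + 2.6²) ≈ 2.9.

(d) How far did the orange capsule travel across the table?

1.9

The orange capsule moved from about (6.3, 2.8) to (6.7, 0.9), a distance of √(0.4² + 1.9²) ≈ 1.9.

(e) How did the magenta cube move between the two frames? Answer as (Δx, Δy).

(-0.2, 0.7)

The magenta cube started near (1.7, 1.7) and ended near (1.5, 2.4).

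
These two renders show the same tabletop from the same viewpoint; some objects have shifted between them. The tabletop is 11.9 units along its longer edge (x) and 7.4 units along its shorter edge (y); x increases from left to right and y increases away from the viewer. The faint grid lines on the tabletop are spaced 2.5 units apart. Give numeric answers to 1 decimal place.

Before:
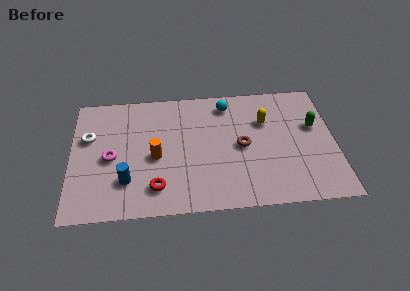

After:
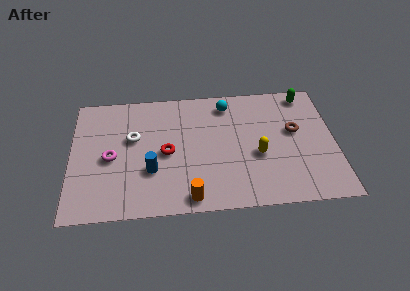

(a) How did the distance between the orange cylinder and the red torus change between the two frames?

+1.1

Before: roughly 1.8 units apart; after: 2.9. That's 1.1 units further apart.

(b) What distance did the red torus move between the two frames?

2.1

The red torus moved from about (3.8, 1.5) to (4.3, 3.5), a distance of √(0.5² + 2.0²) ≈ 2.1.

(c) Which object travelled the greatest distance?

the orange cylinder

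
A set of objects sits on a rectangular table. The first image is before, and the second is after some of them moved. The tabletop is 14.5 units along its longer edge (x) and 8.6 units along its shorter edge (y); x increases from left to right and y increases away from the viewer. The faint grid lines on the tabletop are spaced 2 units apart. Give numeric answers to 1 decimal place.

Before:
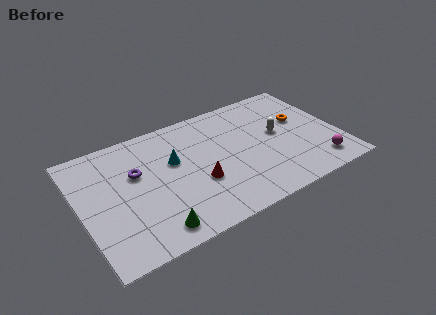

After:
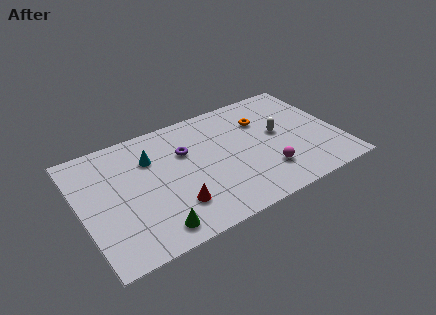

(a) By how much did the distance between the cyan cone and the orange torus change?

-0.9

They were about 7.3 units apart before and 6.4 after — 0.9 units closer together.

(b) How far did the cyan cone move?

1.4

The cyan cone moved from about (5.3, 5.3) to (4.1, 6.1), a distance of √(1.2² + 0.8²) ≈ 1.4.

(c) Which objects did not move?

the white capsule and the green cone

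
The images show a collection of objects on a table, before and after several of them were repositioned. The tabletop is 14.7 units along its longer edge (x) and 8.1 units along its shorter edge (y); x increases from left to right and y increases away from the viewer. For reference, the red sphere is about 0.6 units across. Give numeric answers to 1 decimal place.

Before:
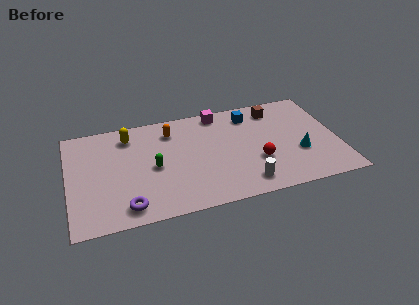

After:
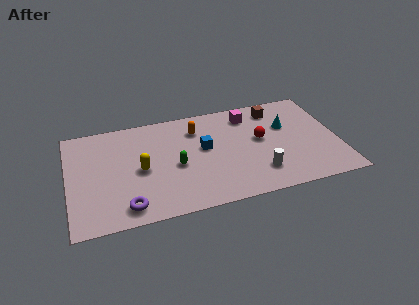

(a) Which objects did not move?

the purple torus and the brown cube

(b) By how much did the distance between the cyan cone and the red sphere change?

-0.6

The distance was about 2.3 in the first image and 1.7 in the second, so they moved 0.6 units closer together.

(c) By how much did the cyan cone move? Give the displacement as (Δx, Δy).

(-0.5, 2.3)

The cyan cone started near (12.5, 2.9) and ended near (12.0, 5.2).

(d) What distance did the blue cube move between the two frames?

3.4

From (10.1, 6.6) to (7.4, 4.6), the blue cube covered √(2.7² + 2.0²) ≈ 3.4 units.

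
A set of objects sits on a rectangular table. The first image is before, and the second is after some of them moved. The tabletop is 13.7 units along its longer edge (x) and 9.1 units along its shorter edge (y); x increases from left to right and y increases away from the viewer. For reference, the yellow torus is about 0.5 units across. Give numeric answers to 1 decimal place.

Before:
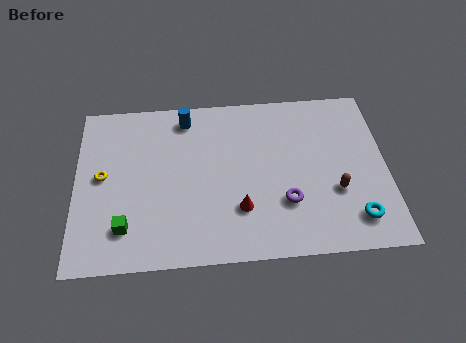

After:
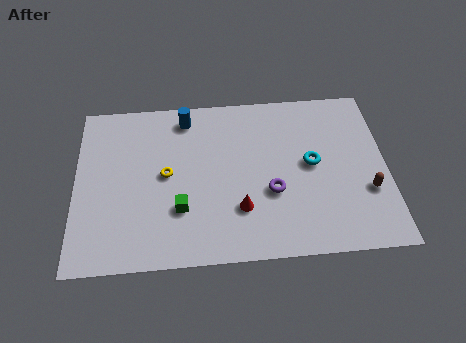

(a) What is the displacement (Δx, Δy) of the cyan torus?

(-1.8, 3.1)

From the two frames, the cyan torus sits at roughly (12.2, 1.7) before and (10.4, 4.8) after.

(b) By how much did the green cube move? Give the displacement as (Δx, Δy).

(2.4, 0.8)

The green cube was at about (2.2, 2.0) and moved to about (4.6, 2.8).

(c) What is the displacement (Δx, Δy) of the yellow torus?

(2.8, -0.1)

The yellow torus started near (1.2, 4.8) and ended near (4.0, 4.7).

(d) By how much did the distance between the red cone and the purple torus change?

-0.4

Before: roughly 2.0 units apart; after: 1.6. That's 0.4 units closer together.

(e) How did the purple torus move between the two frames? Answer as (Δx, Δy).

(-0.6, 0.6)

The purple torus was at about (9.2, 2.8) and moved to about (8.6, 3.4).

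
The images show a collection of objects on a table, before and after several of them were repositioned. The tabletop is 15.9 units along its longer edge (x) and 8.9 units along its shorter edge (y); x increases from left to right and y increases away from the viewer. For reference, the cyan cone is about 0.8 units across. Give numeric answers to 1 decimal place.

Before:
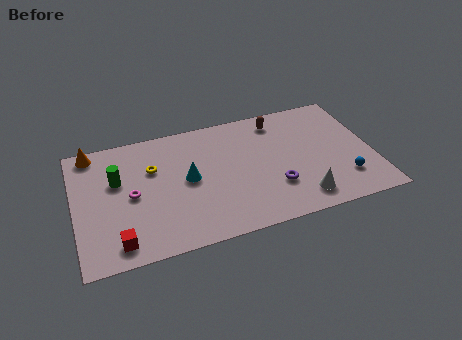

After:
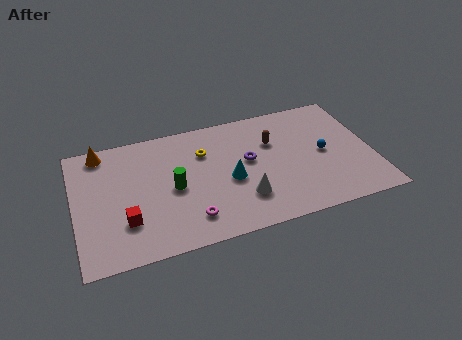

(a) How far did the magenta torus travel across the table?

3.8

From (3.0, 4.3) to (5.9, 1.8), the magenta torus covered √(2.9² + 2.5²) ≈ 3.8 units.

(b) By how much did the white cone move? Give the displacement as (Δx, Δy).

(-3.0, 0.9)

The white cone was at about (11.8, 1.5) and moved to about (8.8, 2.4).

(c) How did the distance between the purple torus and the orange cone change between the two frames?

-2.6

Before: roughly 10.8 units apart; after: 8.2. That's 2.6 units closer together.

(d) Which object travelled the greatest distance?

the magenta torus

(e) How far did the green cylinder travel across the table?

3.2

From (2.3, 5.6) to (5.2, 4.2), the green cylinder covered √(2.9² + 1.4²) ≈ 3.2 units.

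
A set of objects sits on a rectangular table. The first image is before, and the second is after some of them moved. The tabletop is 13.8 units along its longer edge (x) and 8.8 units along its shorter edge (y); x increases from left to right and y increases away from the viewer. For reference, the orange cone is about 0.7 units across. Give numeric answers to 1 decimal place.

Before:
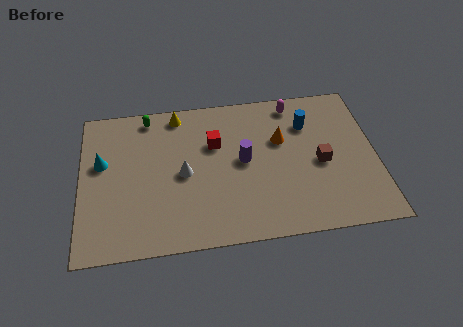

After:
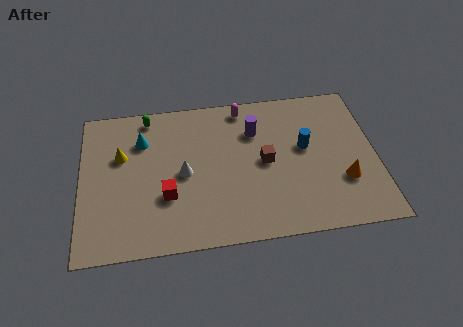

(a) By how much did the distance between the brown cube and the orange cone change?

+1.5

They were about 2.4 units apart before and 3.9 after — 1.5 units further apart.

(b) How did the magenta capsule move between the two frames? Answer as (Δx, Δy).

(-2.4, 0.1)

The magenta capsule was at about (10.1, 7.7) and moved to about (7.7, 7.8).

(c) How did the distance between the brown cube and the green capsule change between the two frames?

-2.5

The distance was about 8.9 in the first image and 6.4 in the second, so they moved 2.5 units closer together.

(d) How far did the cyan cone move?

2.2

The cyan cone moved from about (1.0, 5.3) to (2.9, 6.4), a distance of √(1.9² + 1.1²) ≈ 2.2.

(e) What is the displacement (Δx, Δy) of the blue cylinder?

(-0.2, -1.4)

The blue cylinder started near (10.7, 6.4) and ended near (10.5, 5.0).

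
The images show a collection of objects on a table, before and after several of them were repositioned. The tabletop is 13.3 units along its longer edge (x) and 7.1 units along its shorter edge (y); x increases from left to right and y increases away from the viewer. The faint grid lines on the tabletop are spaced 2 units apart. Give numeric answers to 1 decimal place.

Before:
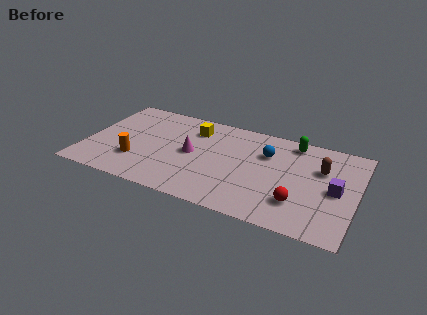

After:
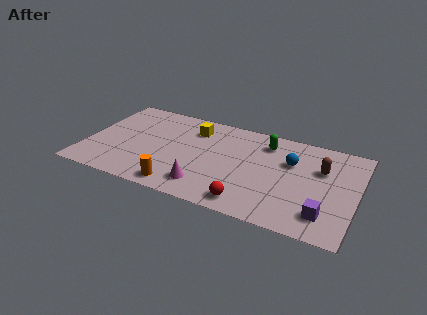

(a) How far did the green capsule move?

1.4

The green capsule moved from about (10.0, 6.2) to (8.7, 5.7), a distance of √(1.3² + 0.5²) ≈ 1.4.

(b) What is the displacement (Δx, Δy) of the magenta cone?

(0.9, -2.2)

The magenta cone started near (5.2, 3.6) and ended near (6.1, 1.4).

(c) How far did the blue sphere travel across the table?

1.2

The blue sphere was near (8.8, 4.9) before and (10.0, 4.7) after, so it travelled √(1.2² + 0.2²) ≈ 1.2 units.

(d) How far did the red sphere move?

2.5

The red sphere moved from about (10.6, 1.9) to (8.3, 1.0), a distance of √(2.3² + 0.9²) ≈ 2.5.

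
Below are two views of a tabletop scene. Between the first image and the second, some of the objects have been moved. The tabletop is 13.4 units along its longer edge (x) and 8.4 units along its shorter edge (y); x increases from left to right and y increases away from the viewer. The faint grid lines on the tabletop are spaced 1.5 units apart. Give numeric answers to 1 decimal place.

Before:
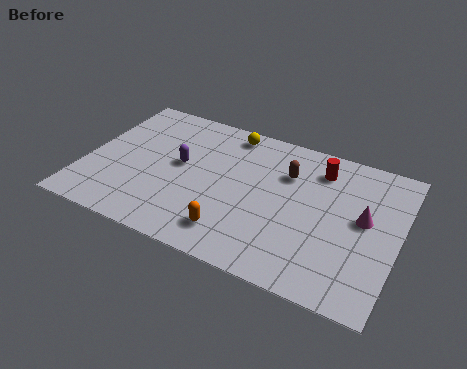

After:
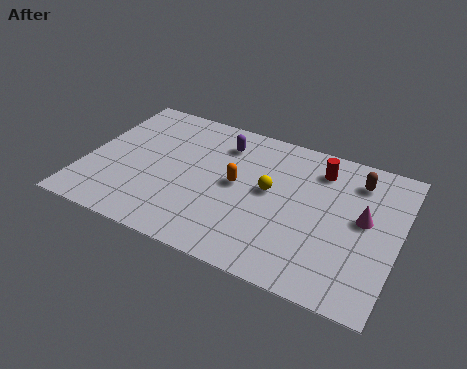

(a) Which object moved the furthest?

the yellow sphere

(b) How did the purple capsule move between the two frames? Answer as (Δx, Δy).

(1.6, 2.0)

The purple capsule was at about (4.0, 4.6) and moved to about (5.6, 6.6).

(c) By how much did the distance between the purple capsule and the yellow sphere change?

-0.3

Before: roughly 3.3 units apart; after: 3.0. That's 0.3 units closer together.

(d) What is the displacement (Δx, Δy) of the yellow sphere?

(2.1, -2.8)

From the two frames, the yellow sphere sits at roughly (5.8, 7.4) before and (7.9, 4.6) after.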